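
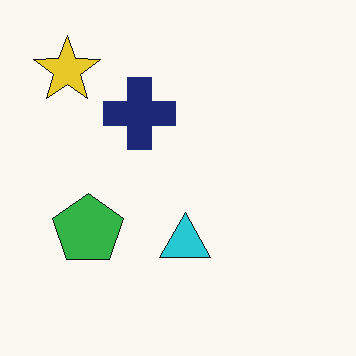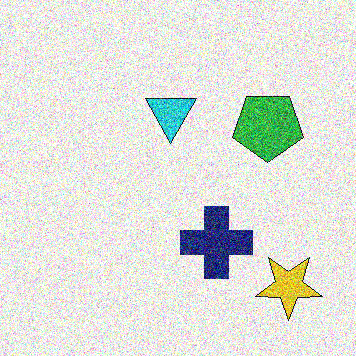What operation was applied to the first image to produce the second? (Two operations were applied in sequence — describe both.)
The second image is the first rotated 180°, then degraded with strong gaussian noise.

The yellow star sits in the top-left of the first image and the bottom-right of the second — consistent with a whole-image 180° rotation. Random speckle covers the whole image, including the flat background.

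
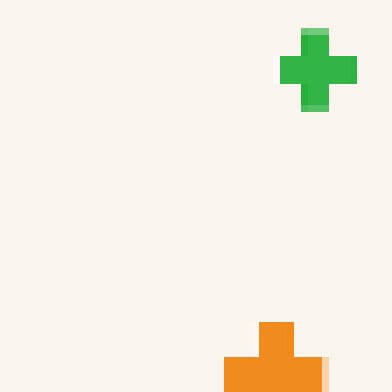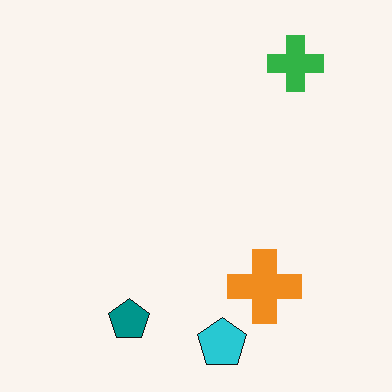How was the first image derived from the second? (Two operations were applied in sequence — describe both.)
The transformation is: cropped slightly and scaled back up, then moderately pixelated.

The visible shapes are larger and the field of view is narrower; shapes near the original edges may be partly or wholly outside the frame — a crop-and-rescale. Shapes are reduced to large square blocks; fine edges and outlines are lost — a downscale-then-upscale (mosaic) effect.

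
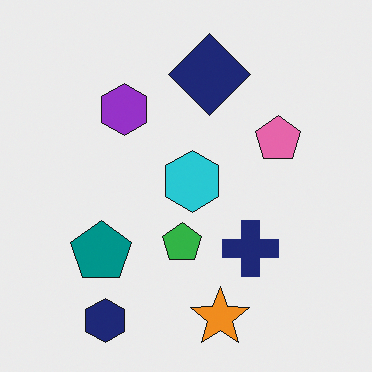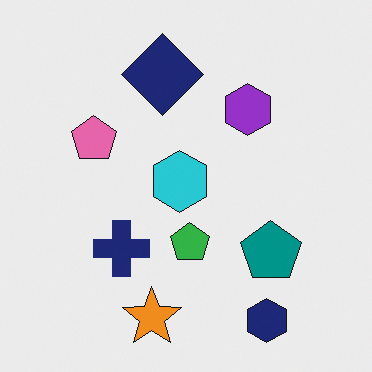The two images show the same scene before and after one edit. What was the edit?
It was flipped horizontally (left ↔ right).

The pink pentagon is in the right of the first image and the left of the second — shapes on opposite sides of the vertical midline have swapped in a mirror flip.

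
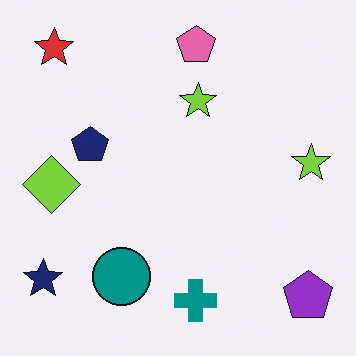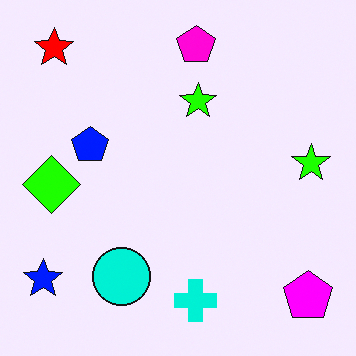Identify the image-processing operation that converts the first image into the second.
The transformation is: made much more vivid (saturation change).

All colors are more vivid — a global saturation change.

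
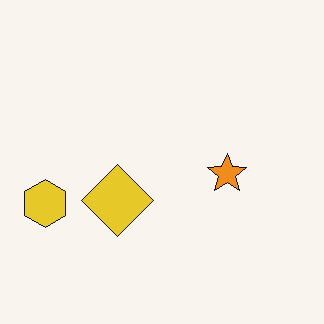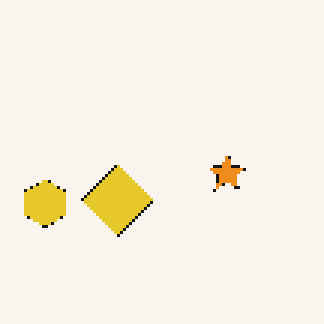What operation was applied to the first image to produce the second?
It was lightly pixelated (a mild mosaic effect).

Shapes are reduced to large square blocks; fine edges and outlines are lost — a downscale-then-upscale (mosaic) effect.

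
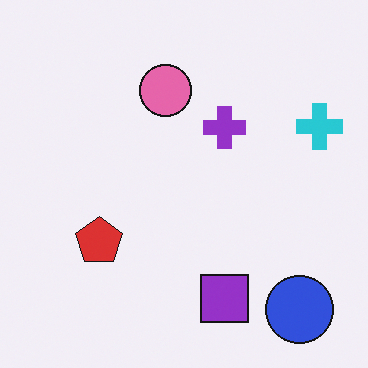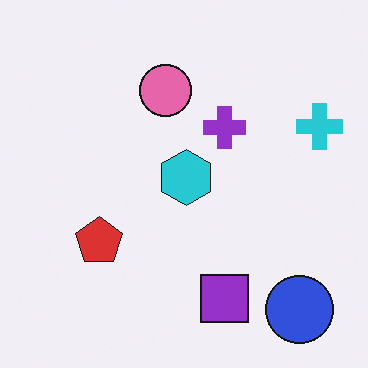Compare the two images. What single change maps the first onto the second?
This is the original image overlaid with an additional cyan hexagon.

A cyan hexagon appears in the second image that is absent from the first.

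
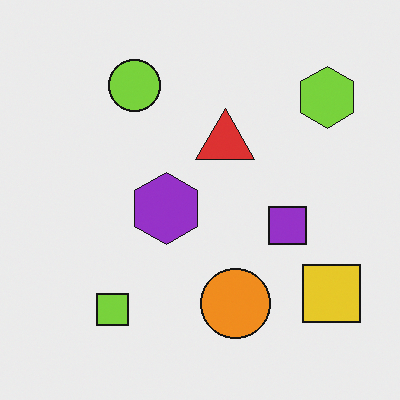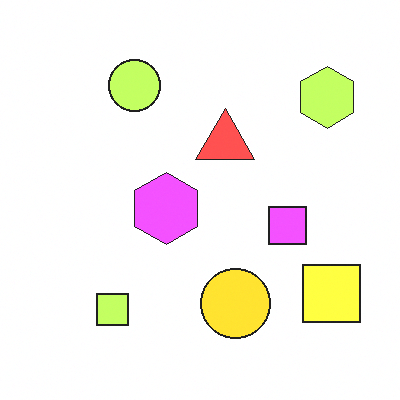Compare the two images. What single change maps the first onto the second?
It was noticeably brightened.

Every pixel — background and shapes alike — is uniformly brightened.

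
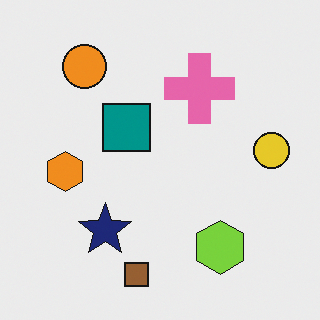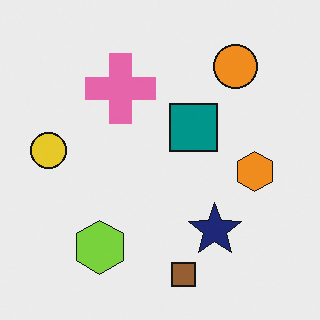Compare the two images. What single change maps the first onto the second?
The second image is the first flipped horizontally (left ↔ right).

The yellow circle is in the right of the first image and the left of the second — shapes on opposite sides of the vertical midline have swapped in a mirror flip.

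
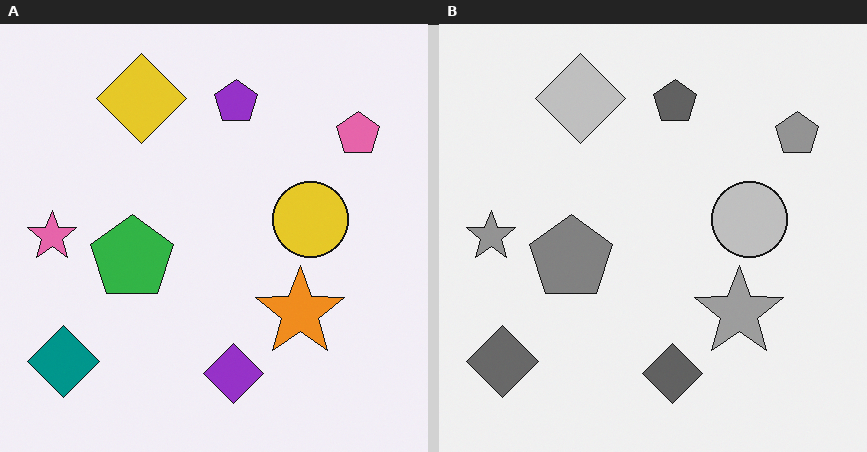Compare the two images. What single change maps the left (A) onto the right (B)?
The transformation is: converted to grayscale.

All color is removed — every shape is now a shade of grey.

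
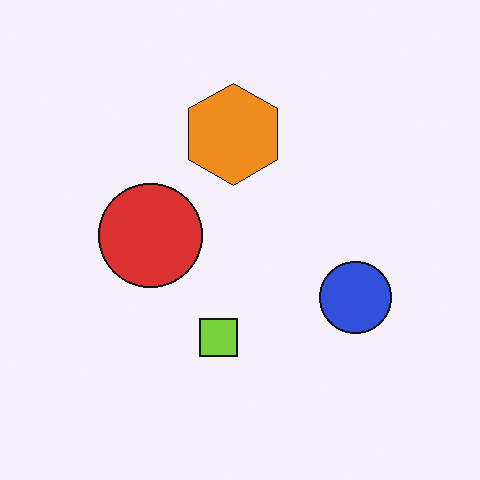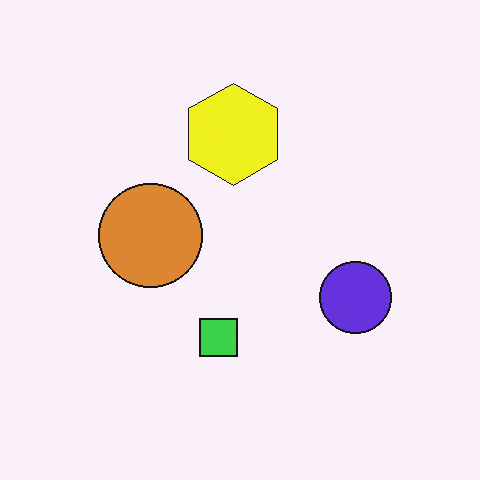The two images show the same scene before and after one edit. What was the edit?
This is the original image hue-shifted by a small amount.

Every shape's color has rotated by the same amount around the hue wheel — a uniform hue shift.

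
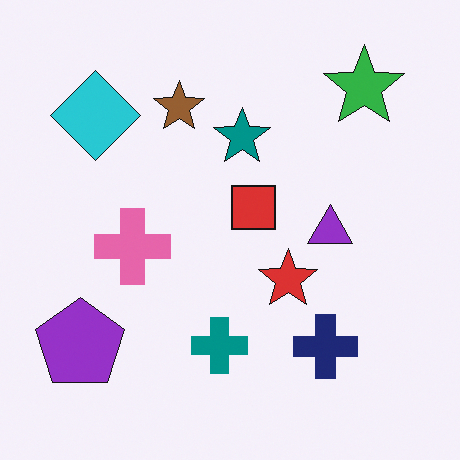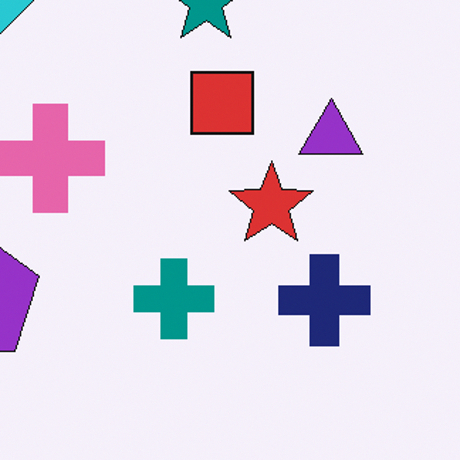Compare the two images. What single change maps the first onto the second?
This is the original image cropped to a modestly smaller region and rescaled.

The visible shapes are larger and the field of view is narrower; shapes near the original edges may be partly or wholly outside the frame — a crop-and-rescale.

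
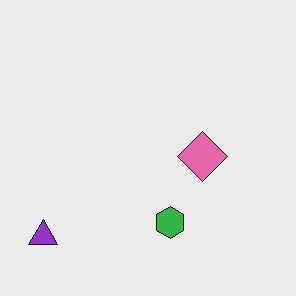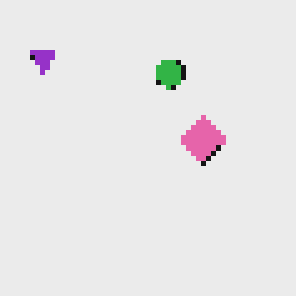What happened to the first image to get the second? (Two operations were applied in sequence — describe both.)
The transformation is: lightly pixelated (a mild mosaic effect), then flipped vertically (top ↔ bottom).

Shapes are reduced to large square blocks; fine edges and outlines are lost — a downscale-then-upscale (mosaic) effect. The purple triangle is in the bottom-left of the first image and the top-left of the second — shapes on opposite sides of the horizontal midline have swapped in a mirror flip.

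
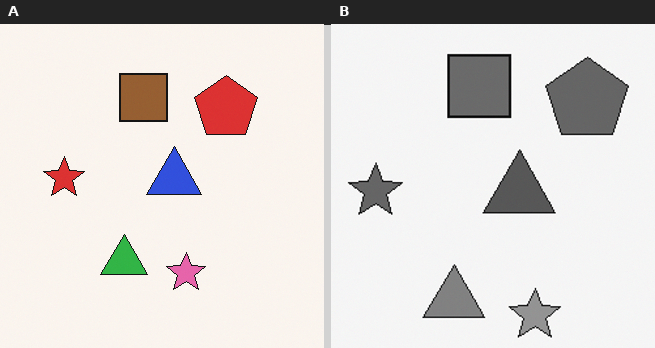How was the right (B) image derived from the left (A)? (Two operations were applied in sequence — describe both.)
The image was converted to grayscale, then cropped slightly and scaled back up.

All color is removed — every shape is now a shade of grey. The visible shapes are larger and the field of view is narrower; shapes near the original edges may be partly or wholly outside the frame — a crop-and-rescale.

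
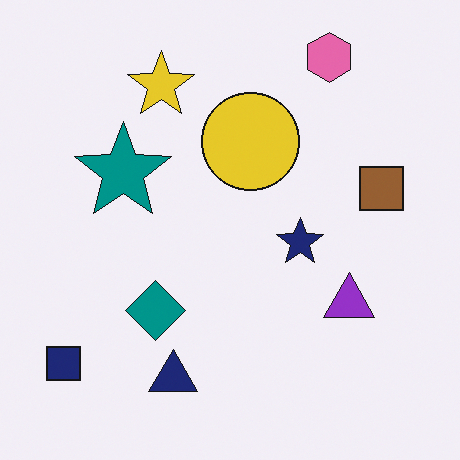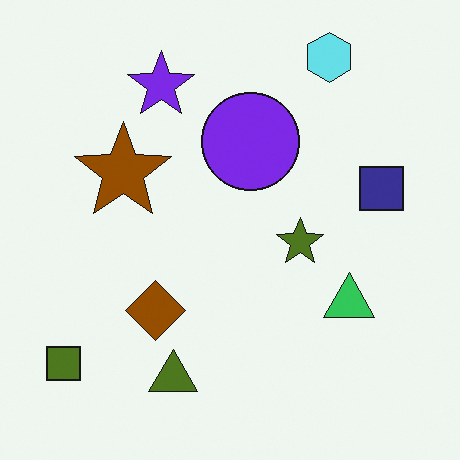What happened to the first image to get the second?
The second image is the first hue-shifted by a large amount.

Every shape's color has rotated by the same amount around the hue wheel — a uniform hue shift.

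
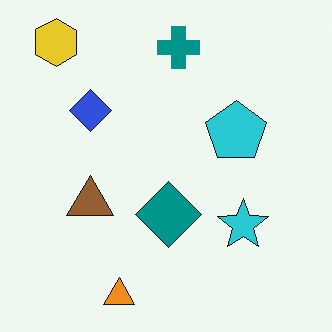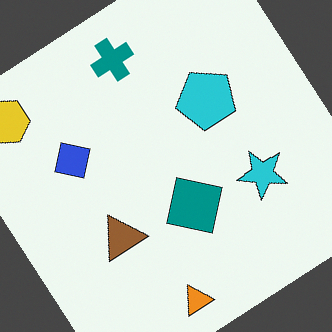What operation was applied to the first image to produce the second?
This is the original image rotated counter-clockwise by a large amount — several tens of degrees.

Every shape is tilted by the same angle and the image corners show triangular fill wedges — a whole-image rotation by a non-right angle.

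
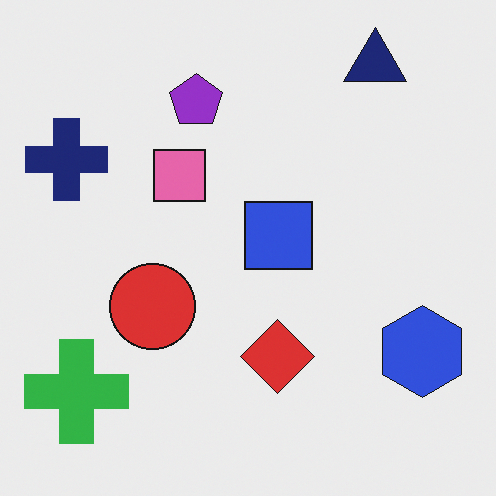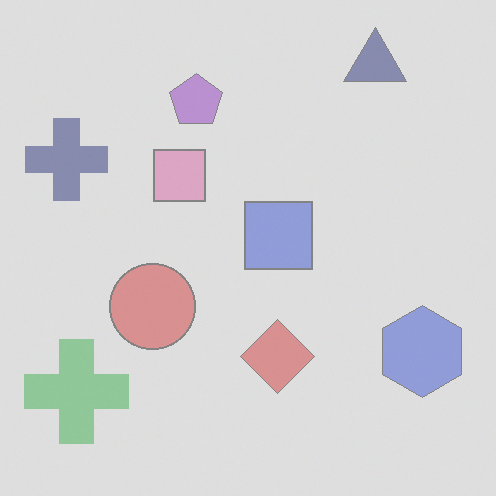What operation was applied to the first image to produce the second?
The transformation is: given much lower contrast.

Tones are pushed toward mid-grey across the whole image — a global contrast change.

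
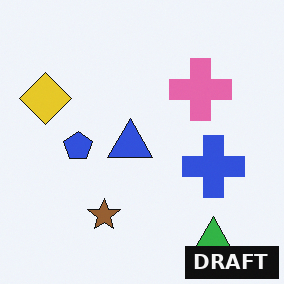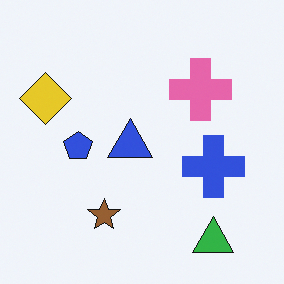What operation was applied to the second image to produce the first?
The transformation is: watermarked with the text "DRAFT" in the lower-right corner.

A dark label reading "DRAFT" appears in the lower-right corner.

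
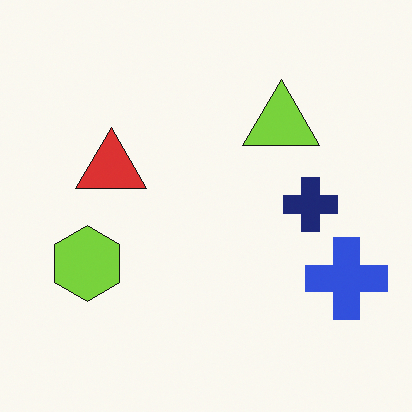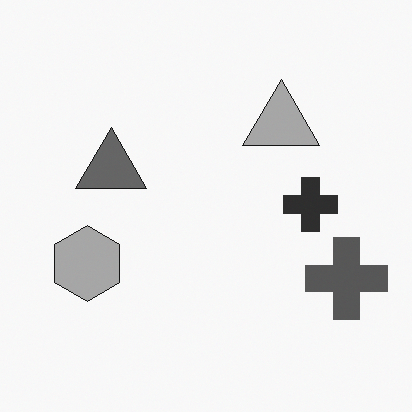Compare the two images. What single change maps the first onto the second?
This is the original image converted to grayscale.

All color is removed — every shape is now a shade of grey.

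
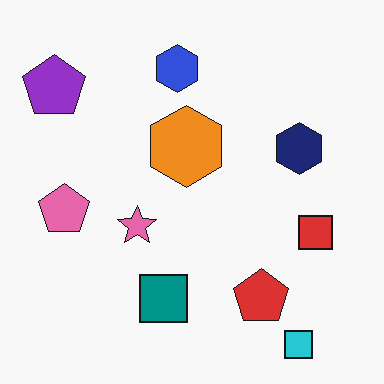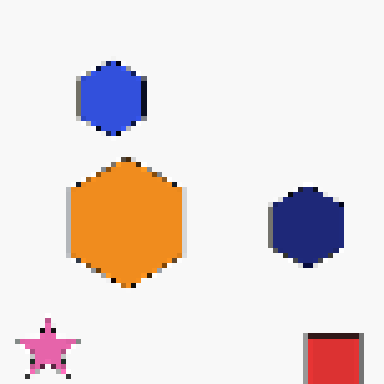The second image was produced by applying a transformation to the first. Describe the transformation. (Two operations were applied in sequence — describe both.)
The second image is the first cropped slightly and scaled back up, then lightly pixelated (a mild mosaic effect).

The visible shapes are larger and the field of view is narrower; shapes near the original edges may be partly or wholly outside the frame — a crop-and-rescale. Shapes are reduced to large square blocks; fine edges and outlines are lost — a downscale-then-upscale (mosaic) effect.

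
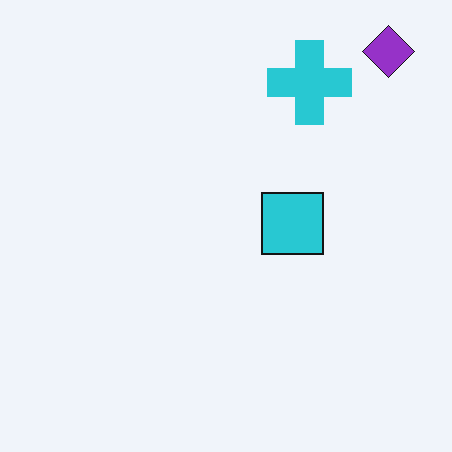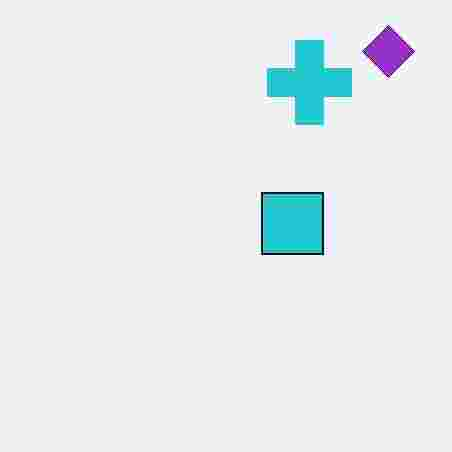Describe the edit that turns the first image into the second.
The image was heavily JPEG-compressed with obvious blocking artifacts.

Blocky 8×8 compression artifacts appear around shape edges and the flat background shows ringing — characteristic JPEG degradation.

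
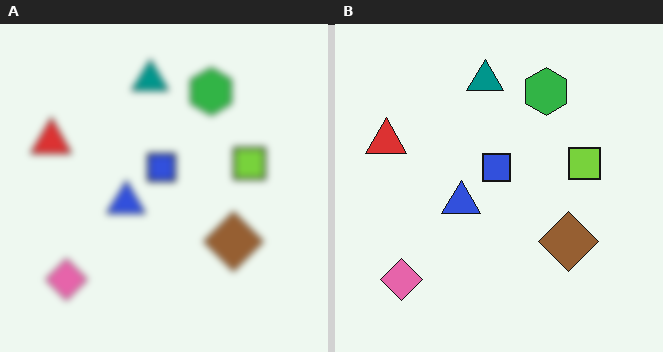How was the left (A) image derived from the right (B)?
It was noticeably gaussian-blurred.

Shape edges and outlines are uniformly softened across the whole image.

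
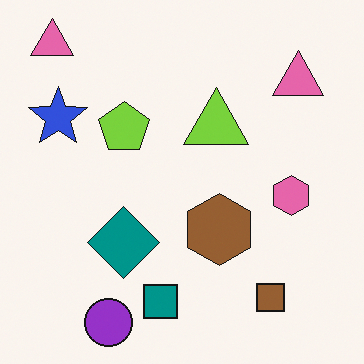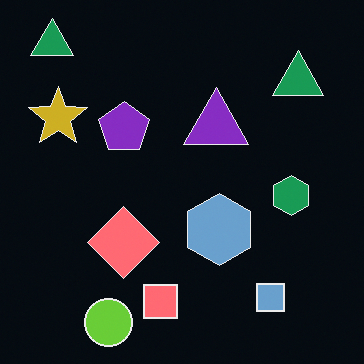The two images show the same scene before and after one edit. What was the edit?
It was color-inverted (negative).

The light background has become dark and every shape's color is its complement — a photographic negative.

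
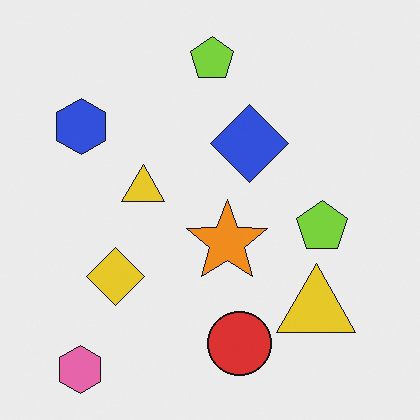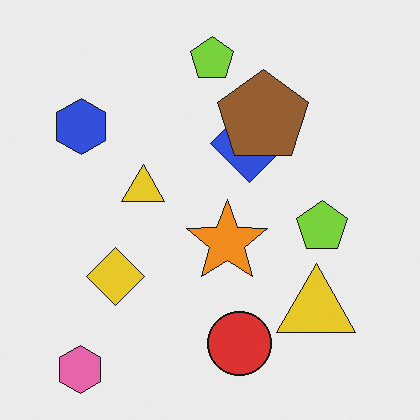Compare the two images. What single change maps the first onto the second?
The second image is the first overlaid with an additional brown pentagon.

A brown pentagon appears in the second image that is absent from the first.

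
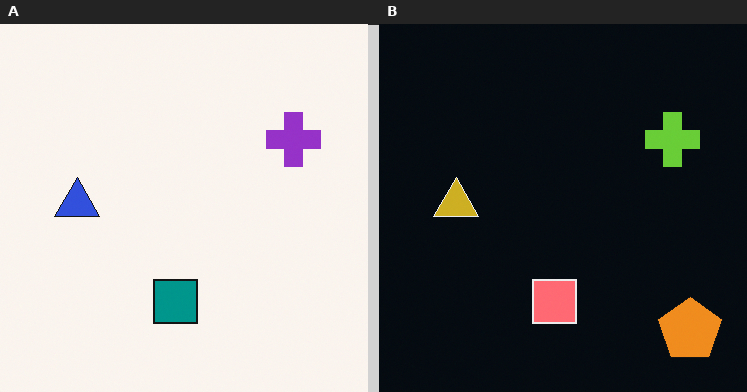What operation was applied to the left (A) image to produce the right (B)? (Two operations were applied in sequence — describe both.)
The transformation is: color-inverted (negative), then overlaid with an additional orange pentagon.

The light background has become dark and every shape's color is its complement — a photographic negative. An orange pentagon appears in the right (B) image that is absent from the left (A).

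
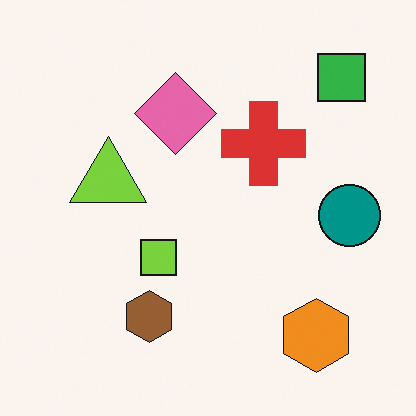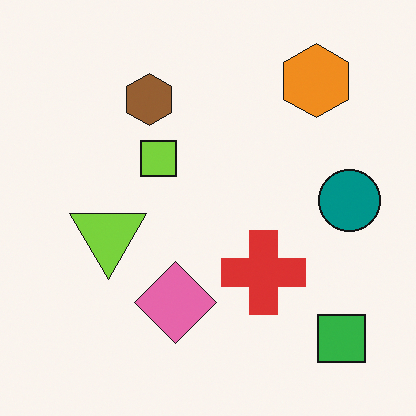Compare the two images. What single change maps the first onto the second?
The second image is the first flipped vertically (top ↔ bottom).

The green square is in the top-right of the first image and the bottom-right of the second — shapes on opposite sides of the horizontal midline have swapped in a mirror flip.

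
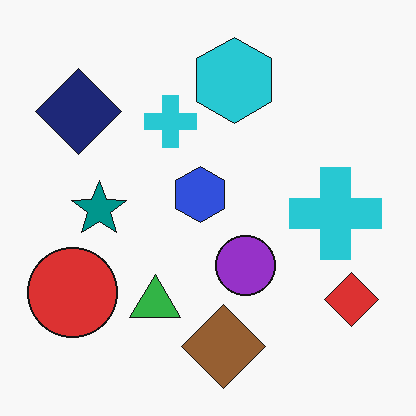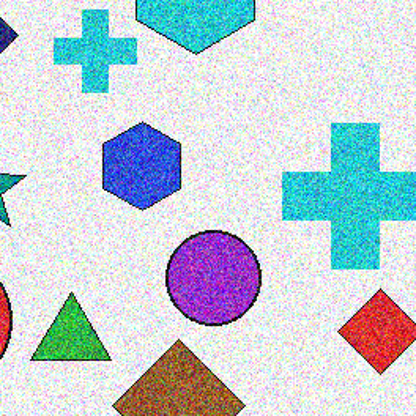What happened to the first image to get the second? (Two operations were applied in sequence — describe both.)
Degraded with strong gaussian noise, then cropped to a modestly smaller region and rescaled.

Random speckle covers the whole image, including the flat background. The visible shapes are larger and the field of view is narrower; shapes near the original edges may be partly or wholly outside the frame — a crop-and-rescale.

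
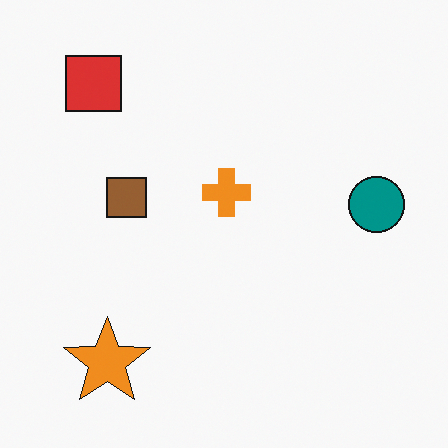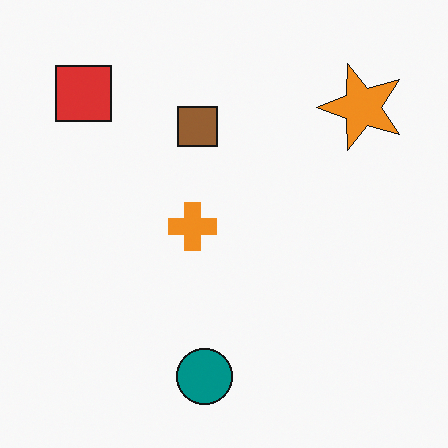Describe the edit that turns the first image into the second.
The second image is the first transposed (reflected across the top-left ↔ bottom-right diagonal).

Shapes have swapped their row and column positions — what was in the top-right is now in the bottom-left — a diagonal reflection.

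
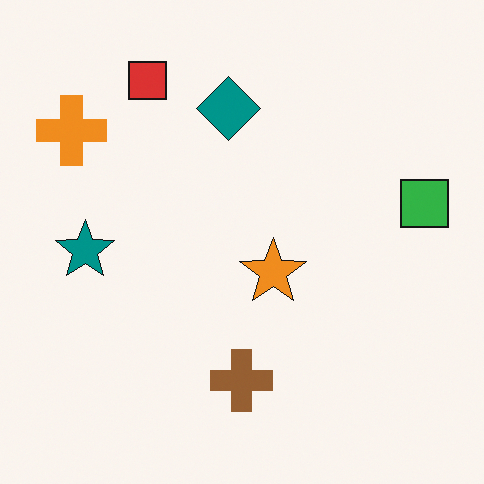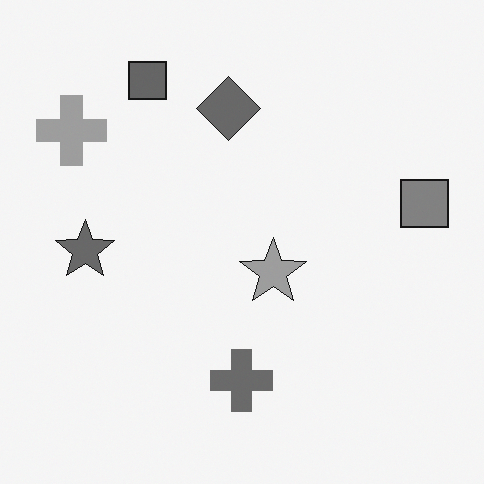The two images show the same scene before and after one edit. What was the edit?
The transformation is: converted to grayscale.

All color is removed — every shape is now a shade of grey.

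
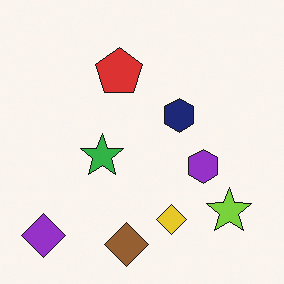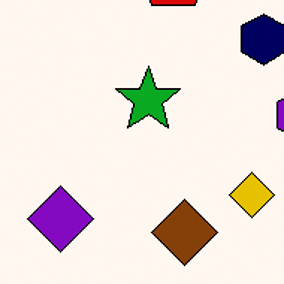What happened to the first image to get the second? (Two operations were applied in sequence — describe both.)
This is the original image cropped to a modestly smaller region and rescaled, then given slightly increased contrast.

The visible shapes are larger and the field of view is narrower; shapes near the original edges may be partly or wholly outside the frame — a crop-and-rescale. Tones are pushed away from mid-grey across the whole image — a global contrast change.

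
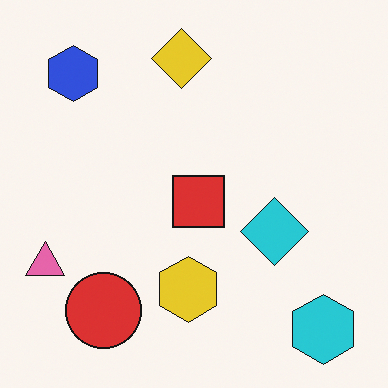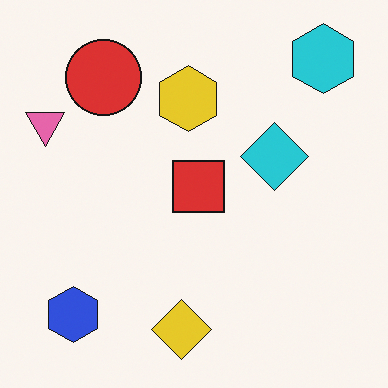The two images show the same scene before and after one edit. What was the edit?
The transformation is: flipped vertically (top ↔ bottom).

The yellow diamond is in the top of the first image and the bottom of the second — shapes on opposite sides of the horizontal midline have swapped in a mirror flip.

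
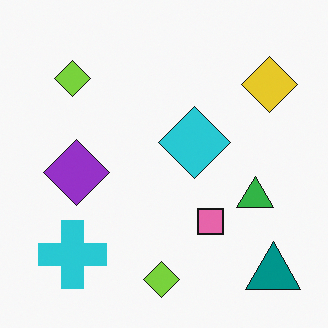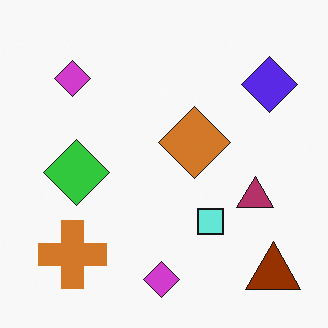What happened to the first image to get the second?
Hue-shifted through roughly half the color wheel.

Every shape's color has rotated by the same amount around the hue wheel — a uniform hue shift.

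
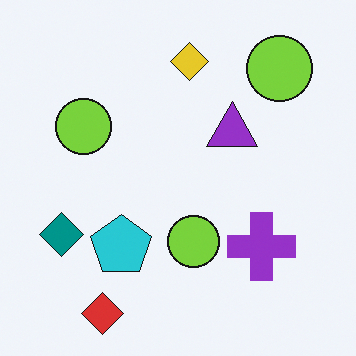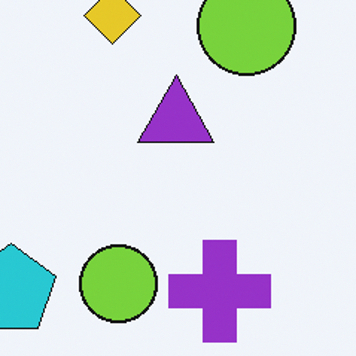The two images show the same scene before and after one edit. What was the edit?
The second image is the first cropped slightly and scaled back up.

The visible shapes are larger and the field of view is narrower; shapes near the original edges may be partly or wholly outside the frame — a crop-and-rescale.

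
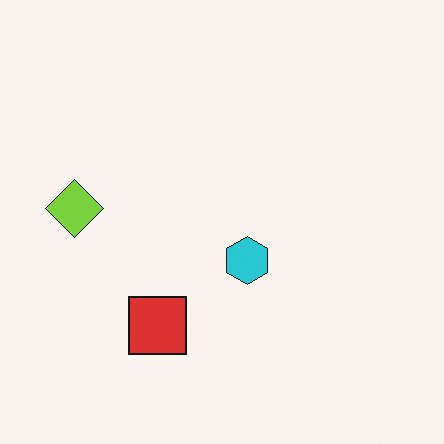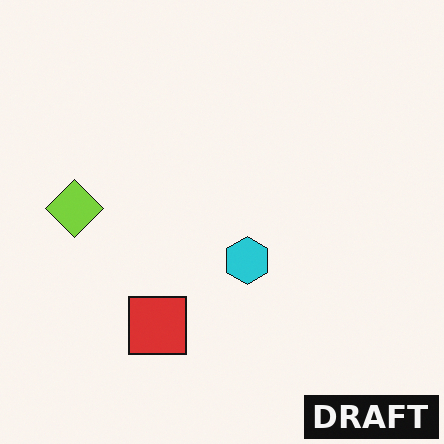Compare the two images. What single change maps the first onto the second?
Watermarked with the text "DRAFT" in the lower-right corner.

A dark label reading "DRAFT" appears in the lower-right corner.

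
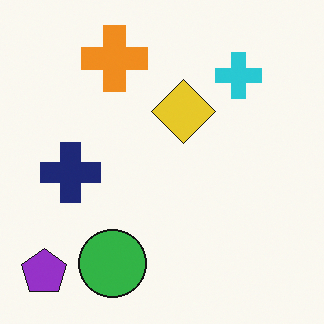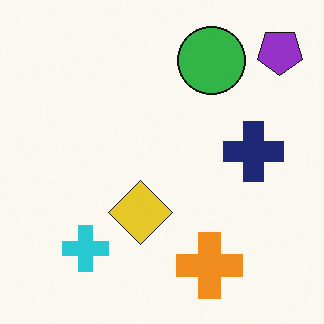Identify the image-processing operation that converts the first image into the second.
The transformation is: rotated 180°.

The purple pentagon sits in the bottom-left of the first image and the top-right of the second — consistent with a whole-image 180° rotation.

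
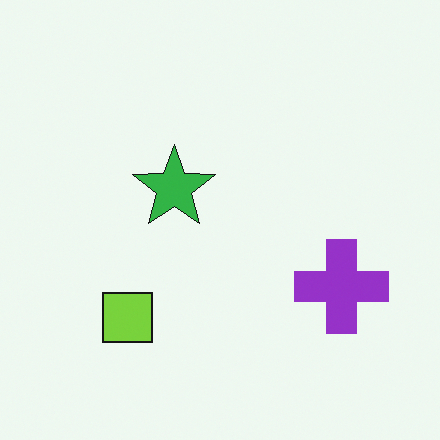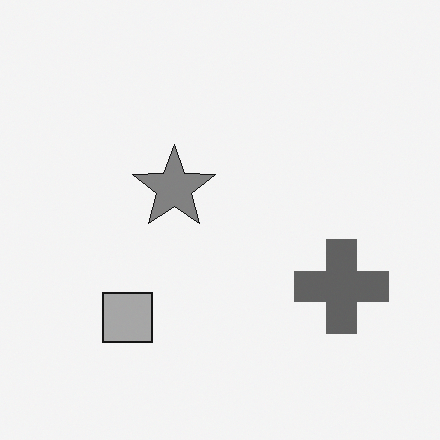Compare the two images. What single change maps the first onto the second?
The second image is the first converted to grayscale.

All color is removed — every shape is now a shade of grey.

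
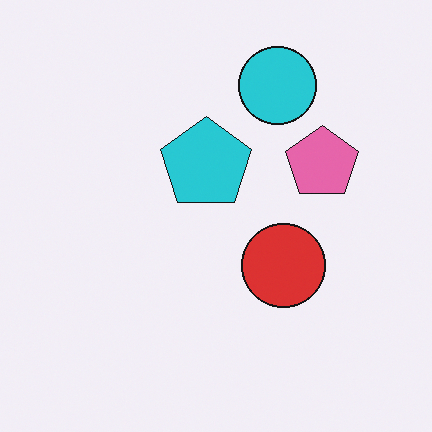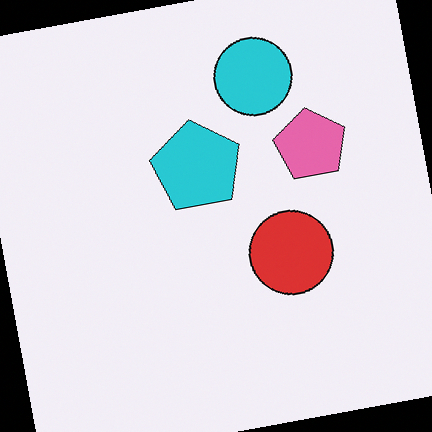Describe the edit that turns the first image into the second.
It was rotated counter-clockwise by a slight angle.

Every shape is tilted by the same angle and the image corners show triangular fill wedges — a whole-image rotation by a non-right angle.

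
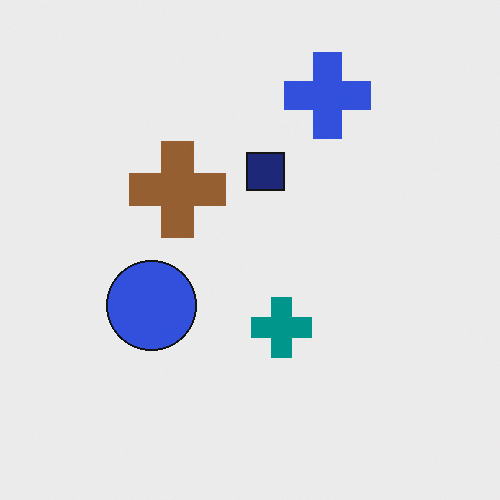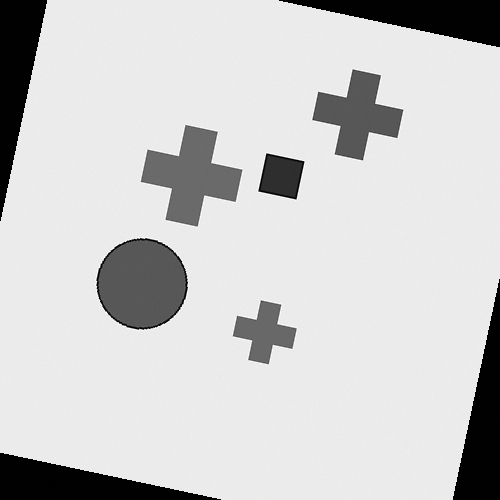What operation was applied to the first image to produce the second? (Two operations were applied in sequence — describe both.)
The transformation is: converted to grayscale, then rotated clockwise by a few degrees.

All color is removed — every shape is now a shade of grey. Every shape is tilted by the same angle and the image corners show triangular fill wedges — a whole-image rotation by a non-right angle.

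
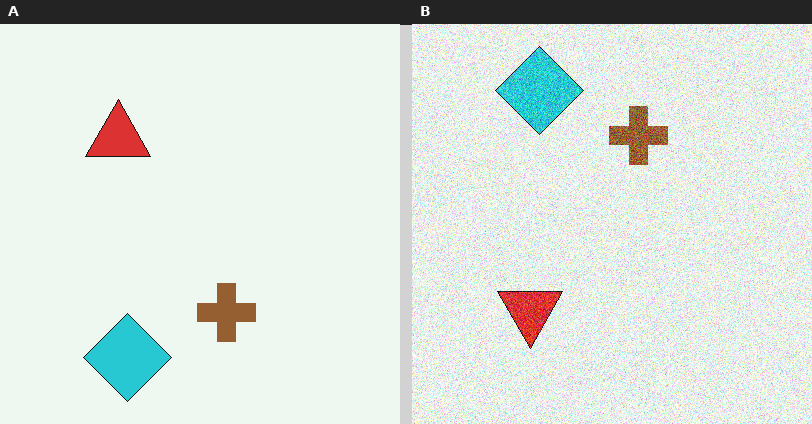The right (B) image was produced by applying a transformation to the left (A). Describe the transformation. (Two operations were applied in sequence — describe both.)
This is the original image degraded with a thick layer of grain, then flipped vertically (top ↔ bottom).

Random speckle covers the whole image, including the flat background. The cyan diamond is in the bottom-left of the left (A) image and the top-left of the right (B) — shapes on opposite sides of the horizontal midline have swapped in a mirror flip.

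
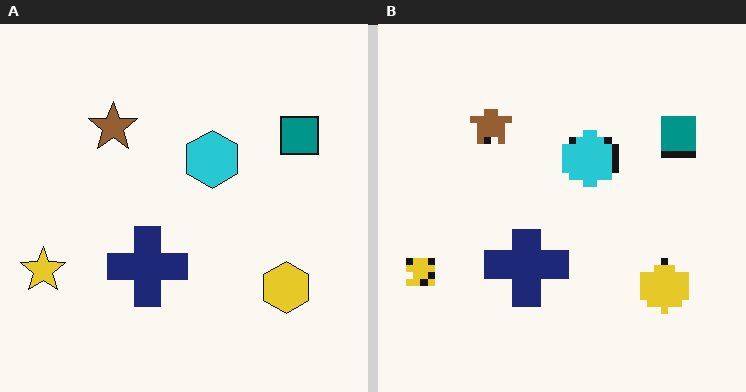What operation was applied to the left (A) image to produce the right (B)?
It was pixelated into visible square blocks.

Shapes are reduced to large square blocks; fine edges and outlines are lost — a downscale-then-upscale (mosaic) effect.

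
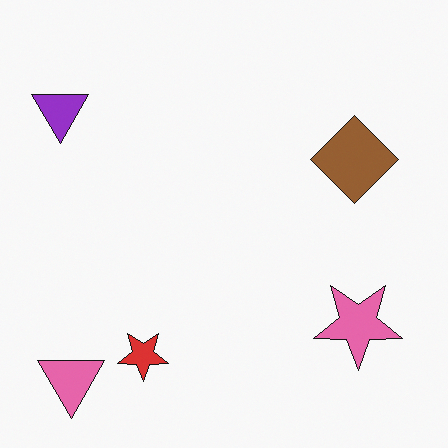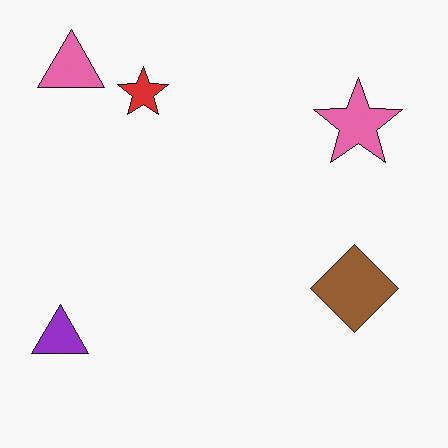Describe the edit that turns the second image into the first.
The first image is the second flipped vertically (top ↔ bottom).

The pink triangle is in the top-left of the second image and the bottom-left of the first — shapes on opposite sides of the horizontal midline have swapped in a mirror flip.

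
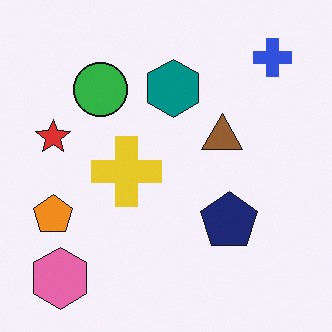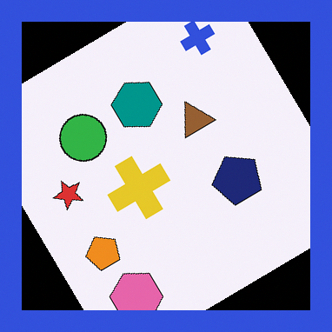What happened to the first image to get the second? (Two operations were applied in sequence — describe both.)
The image was rotated counter-clockwise by a large amount — several tens of degrees, then framed with a blue border.

Every shape is tilted by the same angle and the image corners show triangular fill wedges — a whole-image rotation by a non-right angle. A solid blue frame runs around the edge of the second image, with the content slightly shrunk inside it.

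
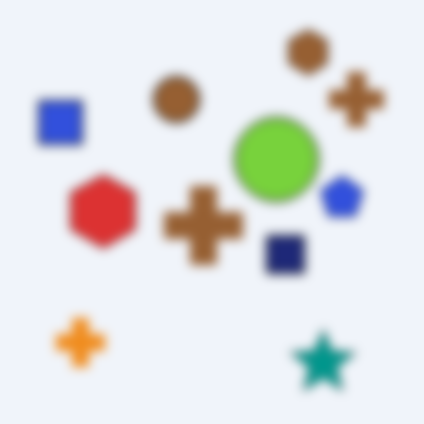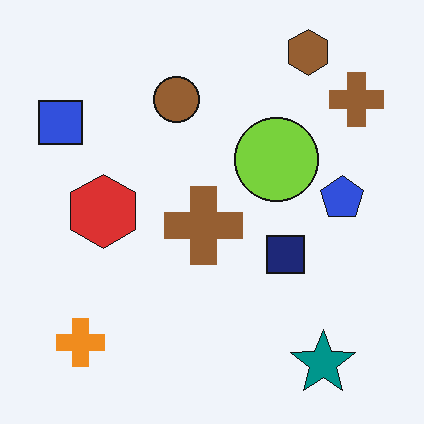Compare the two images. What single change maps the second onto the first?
Strongly gaussian-blurred.

Shape edges and outlines are uniformly softened across the whole image.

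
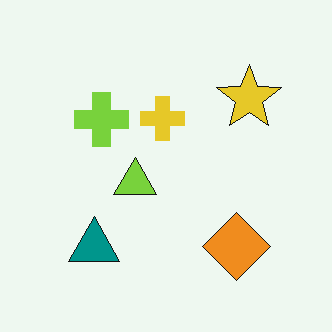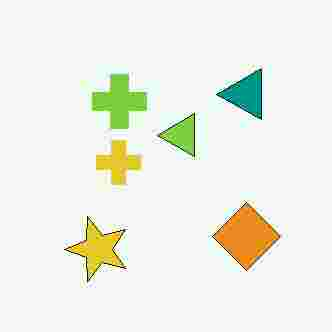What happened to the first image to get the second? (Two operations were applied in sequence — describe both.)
The transformation is: transposed (reflected across the top-left ↔ bottom-right diagonal), then degraded with heavy JPEG compression.

Shapes have swapped their row and column positions — what was in the top-right is now in the bottom-left — a diagonal reflection. Blocky 8×8 compression artifacts appear around shape edges and the flat background shows ringing — characteristic JPEG degradation.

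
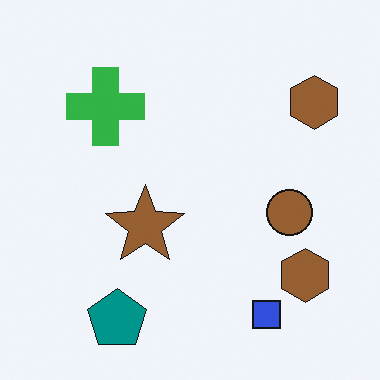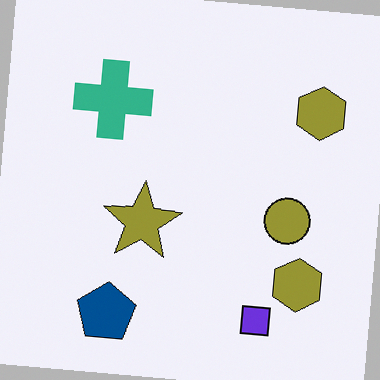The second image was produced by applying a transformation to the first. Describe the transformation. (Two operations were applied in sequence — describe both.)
Hue-shifted slightly, then rotated clockwise by a small amount.

Every shape's color has rotated by the same amount around the hue wheel — a uniform hue shift. Every shape is tilted by the same angle and the image corners show triangular fill wedges — a whole-image rotation by a non-right angle.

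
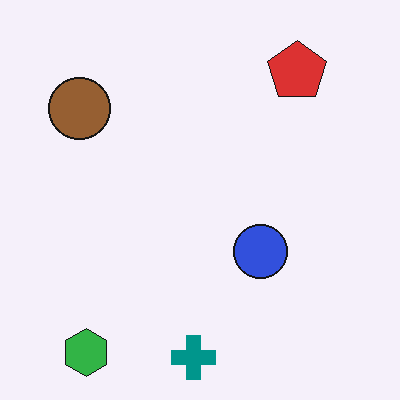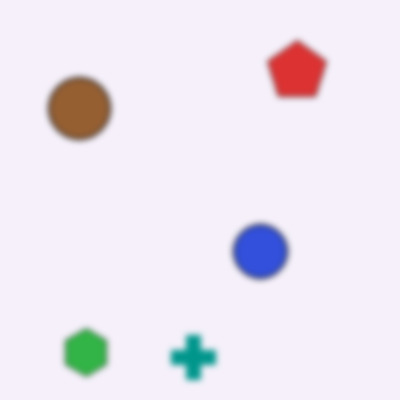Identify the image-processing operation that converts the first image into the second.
It was noticeably gaussian-blurred.

Shape edges and outlines are uniformly softened across the whole image.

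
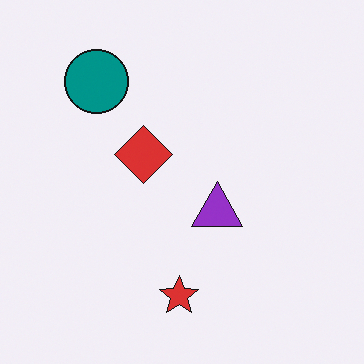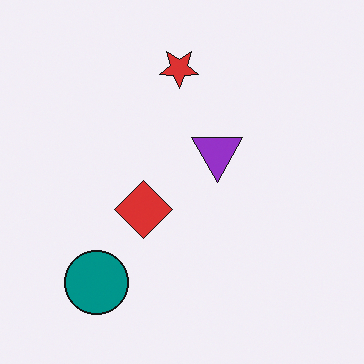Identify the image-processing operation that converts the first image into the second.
This is the original image flipped vertically (top ↔ bottom).

The red star is in the bottom of the first image and the top of the second — shapes on opposite sides of the horizontal midline have swapped in a mirror flip.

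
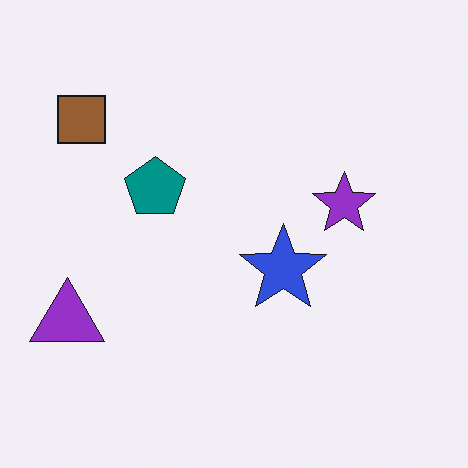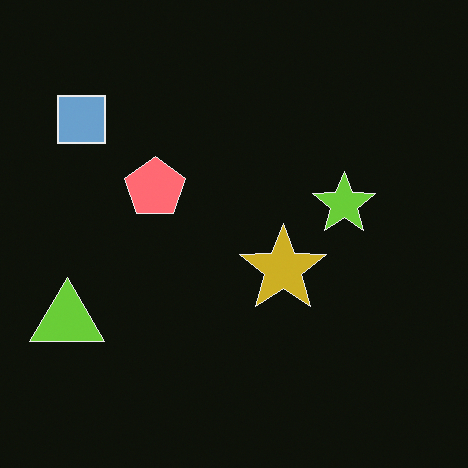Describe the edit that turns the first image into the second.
This is the original image color-inverted (negative).

The light background has become dark and every shape's color is its complement — a photographic negative.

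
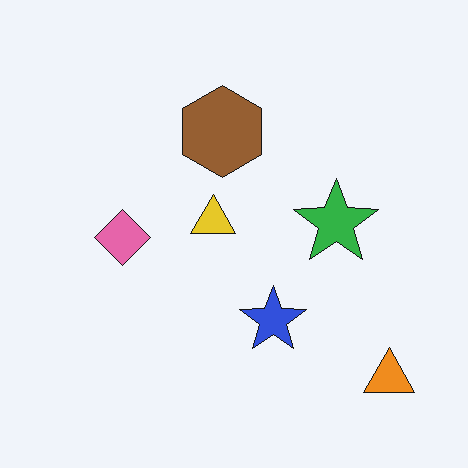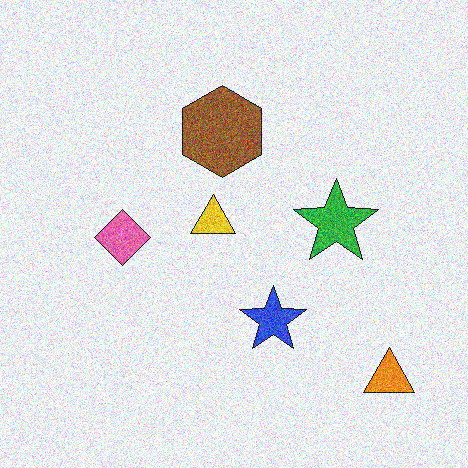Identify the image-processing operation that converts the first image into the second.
The image was degraded with heavy additive noise.

Random speckle covers the whole image, including the flat background.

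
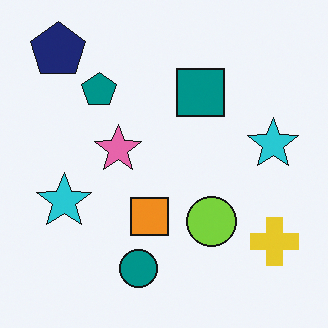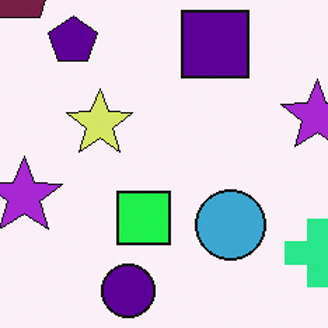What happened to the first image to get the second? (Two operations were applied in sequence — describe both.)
Cropped slightly and scaled back up, then hue-shifted by a moderate amount.

The visible shapes are larger and the field of view is narrower; shapes near the original edges may be partly or wholly outside the frame — a crop-and-rescale. Every shape's color has rotated by the same amount around the hue wheel — a uniform hue shift.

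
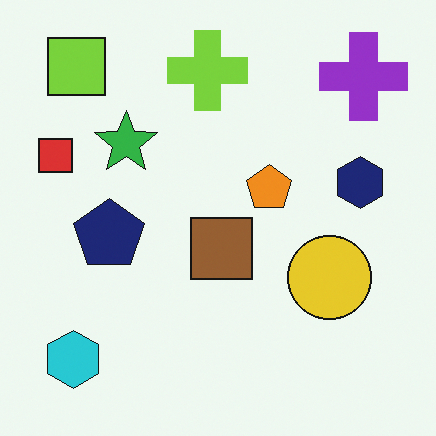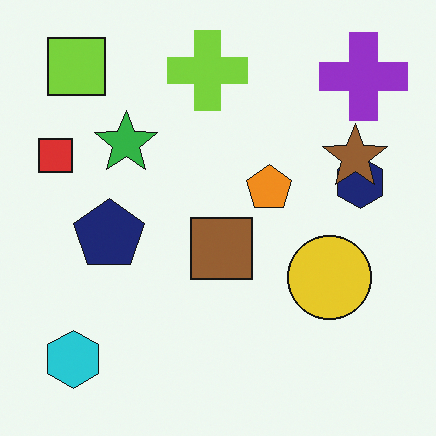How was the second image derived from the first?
This is the original image overlaid with an additional brown star.

A brown star appears in the second image that is absent from the first.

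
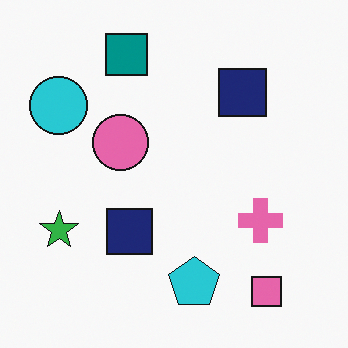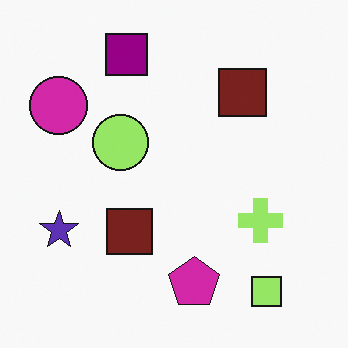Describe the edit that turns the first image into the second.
It was hue-shifted through roughly a third of the color wheel.

Every shape's color has rotated by the same amount around the hue wheel — a uniform hue shift.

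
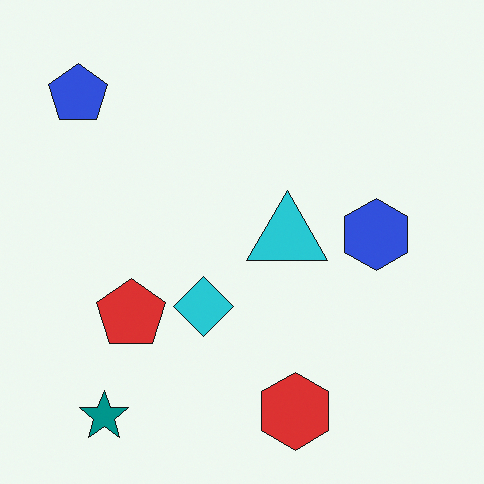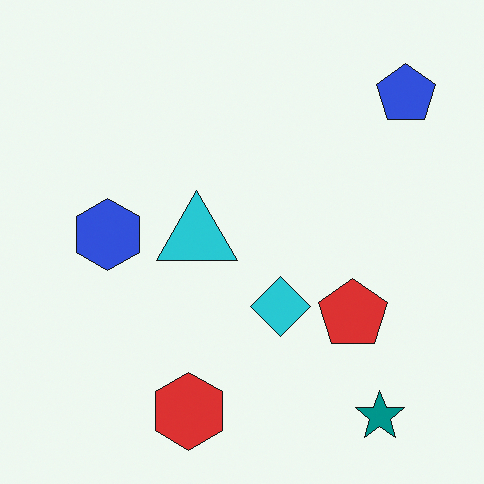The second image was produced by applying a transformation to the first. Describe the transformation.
This is the original image flipped horizontally (left ↔ right).

The blue pentagon is in the top-left of the first image and the top-right of the second — shapes on opposite sides of the vertical midline have swapped in a mirror flip.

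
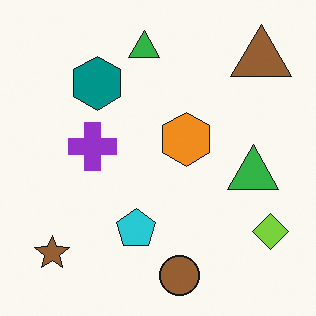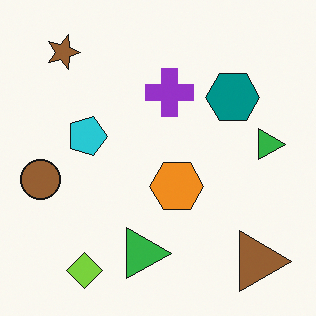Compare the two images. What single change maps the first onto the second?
The image was rotated 90° clockwise.

The brown triangle sits in the top-right of the first image and the bottom-right of the second — consistent with a whole-image 90° clockwise rotation.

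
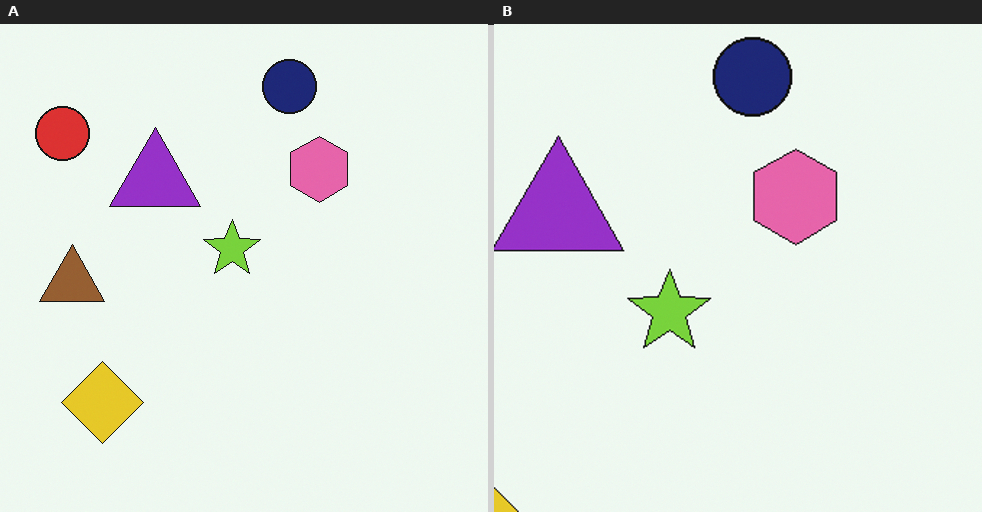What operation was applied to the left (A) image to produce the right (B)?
This is the original image cropped to a modestly smaller region and rescaled.

The visible shapes are larger and the field of view is narrower; shapes near the original edges may be partly or wholly outside the frame — a crop-and-rescale.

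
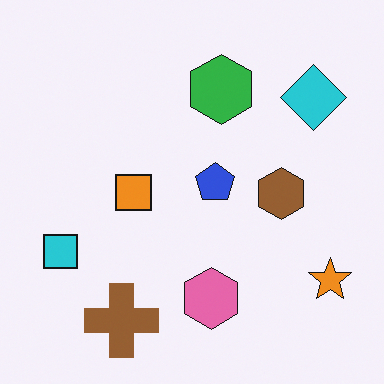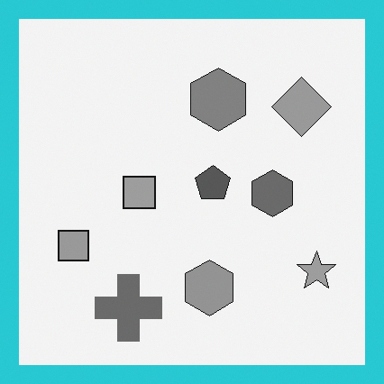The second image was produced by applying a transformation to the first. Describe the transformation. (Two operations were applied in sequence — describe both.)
Converted to grayscale, then framed with a cyan border.

All color is removed — every shape is now a shade of grey. A solid cyan frame runs around the edge of the second image, with the content slightly shrunk inside it.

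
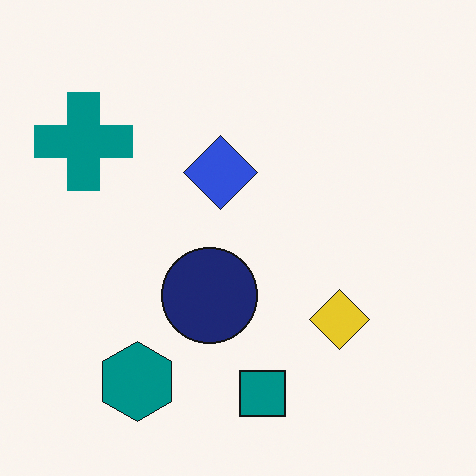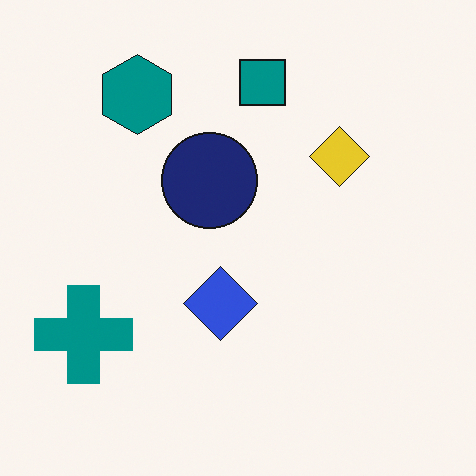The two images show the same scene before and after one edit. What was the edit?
It was flipped vertically (top ↔ bottom).

The teal square is in the bottom of the first image and the top of the second — shapes on opposite sides of the horizontal midline have swapped in a mirror flip.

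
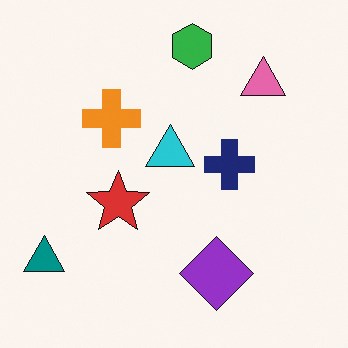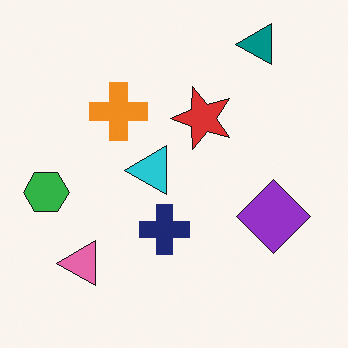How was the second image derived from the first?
It was transposed (reflected across the top-left ↔ bottom-right diagonal).

Shapes have swapped their row and column positions — what was in the top-right is now in the bottom-left — a diagonal reflection.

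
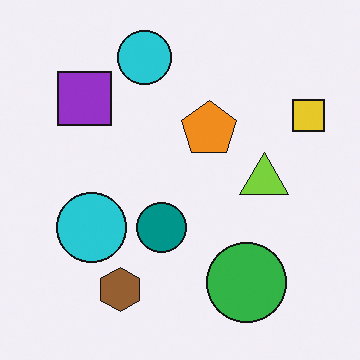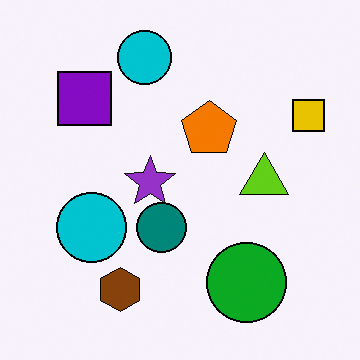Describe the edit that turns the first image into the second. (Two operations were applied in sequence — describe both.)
The second image is the first given slightly increased contrast, then overlaid with an additional purple star.

Tones are pushed away from mid-grey across the whole image — a global contrast change. A purple star appears in the second image that is absent from the first.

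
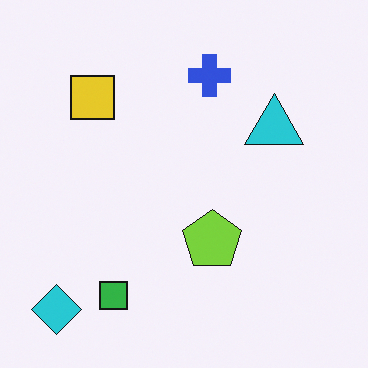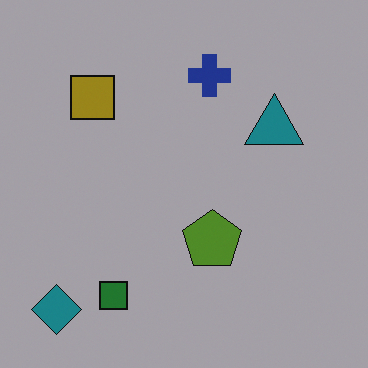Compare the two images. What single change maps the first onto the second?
The second image is the first noticeably darkened.

Every pixel — background and shapes alike — is uniformly darkened.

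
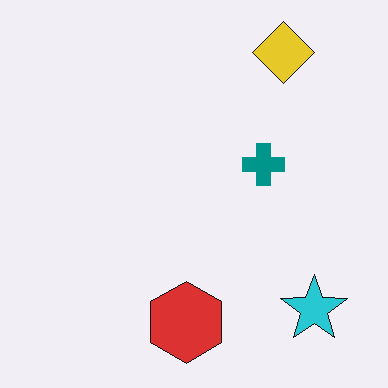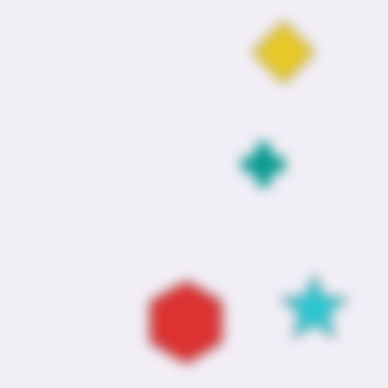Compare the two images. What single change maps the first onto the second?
It was strongly gaussian-blurred.

Shape edges and outlines are uniformly softened across the whole image.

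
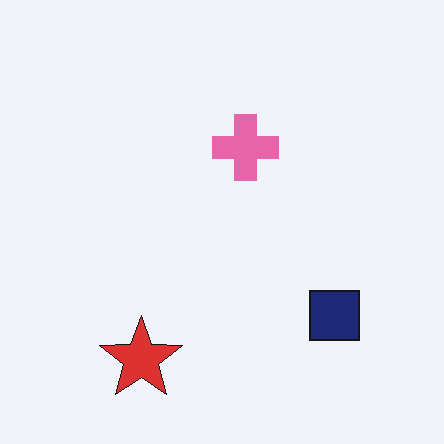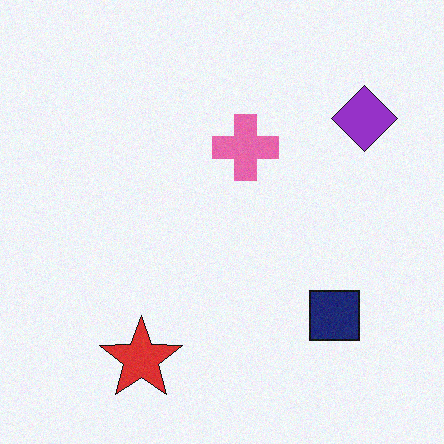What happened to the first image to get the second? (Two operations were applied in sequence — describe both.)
The transformation is: degraded with light additive noise, then overlaid with an additional purple diamond.

Random speckle covers the whole image, including the flat background. A purple diamond appears in the second image that is absent from the first.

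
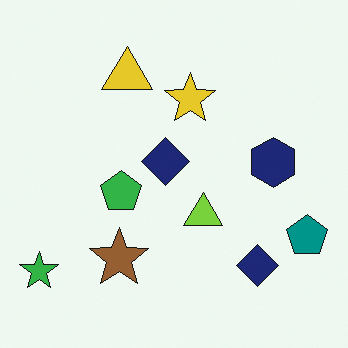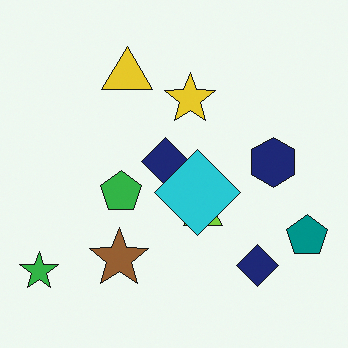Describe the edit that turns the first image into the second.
The image was overlaid with an additional cyan diamond.

A cyan diamond appears in the second image that is absent from the first.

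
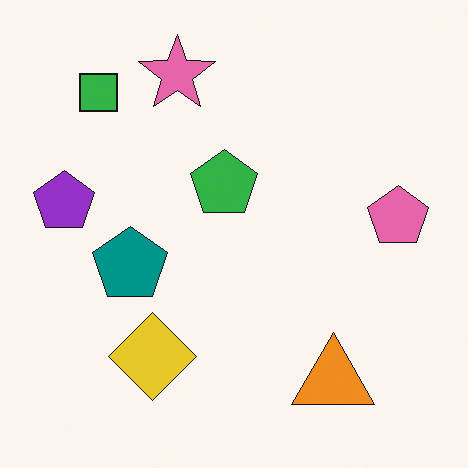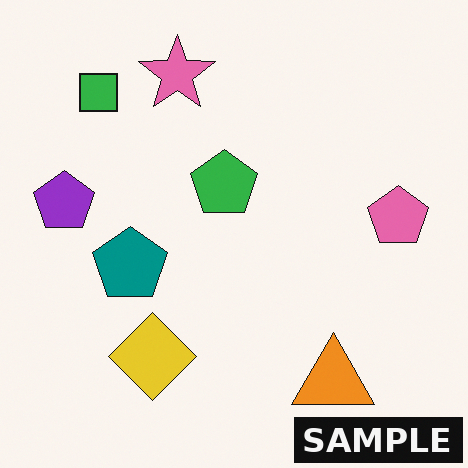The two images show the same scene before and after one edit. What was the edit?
Watermarked with the text "SAMPLE" in the lower-right corner.

A dark label reading "SAMPLE" appears in the lower-right corner.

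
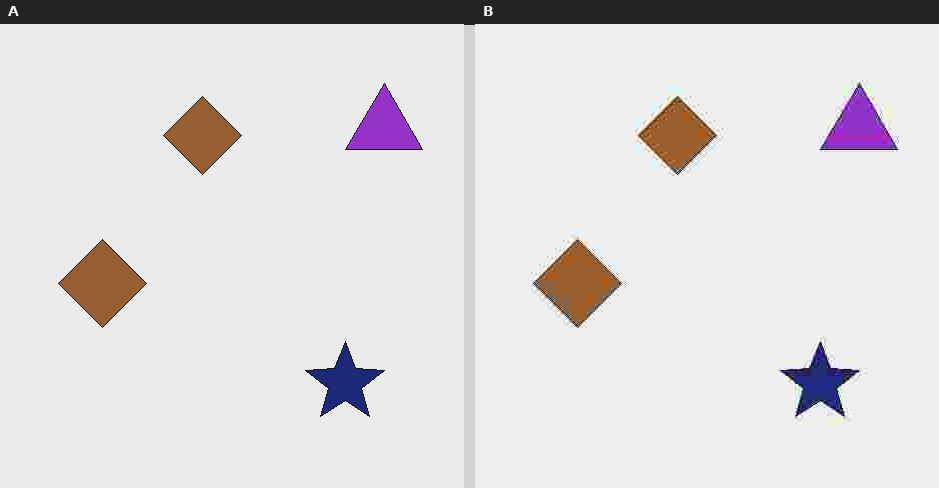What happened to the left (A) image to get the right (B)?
The image was degraded with heavy JPEG compression.

Blocky 8×8 compression artifacts appear around shape edges and the flat background shows ringing — characteristic JPEG degradation.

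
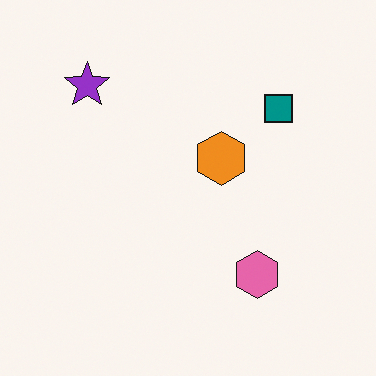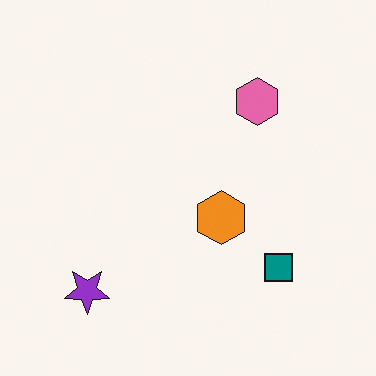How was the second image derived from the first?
It was flipped vertically (top ↔ bottom).

The purple star is in the top-left of the first image and the bottom-left of the second — shapes on opposite sides of the horizontal midline have swapped in a mirror flip.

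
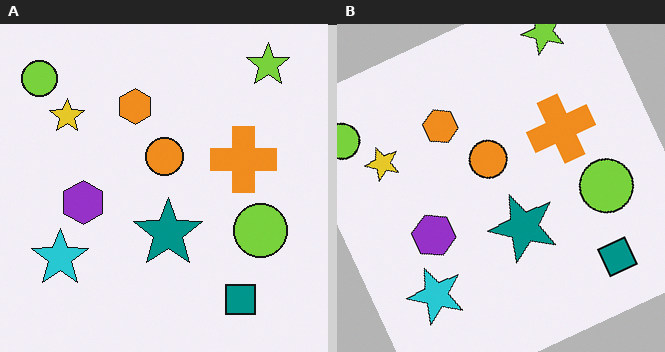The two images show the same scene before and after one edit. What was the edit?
Rotated counter-clockwise by a moderate amount.

Every shape is tilted by the same angle and the image corners show triangular fill wedges — a whole-image rotation by a non-right angle.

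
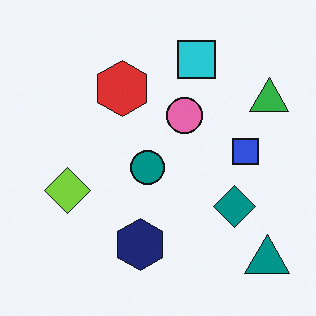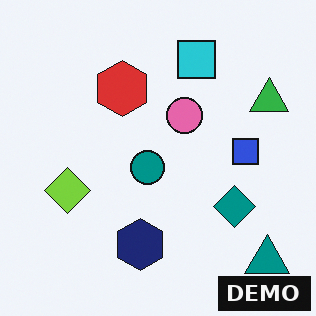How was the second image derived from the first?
The transformation is: watermarked with the text "DEMO" in the lower-right corner.

A dark label reading "DEMO" appears in the lower-right corner.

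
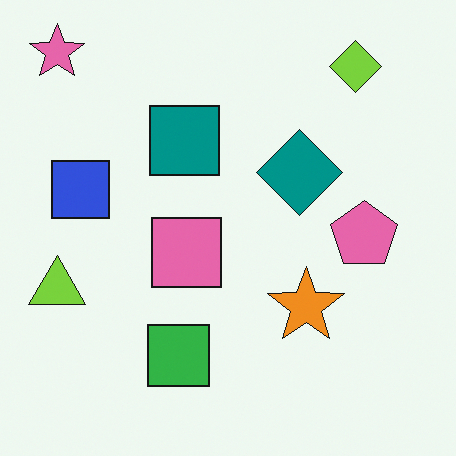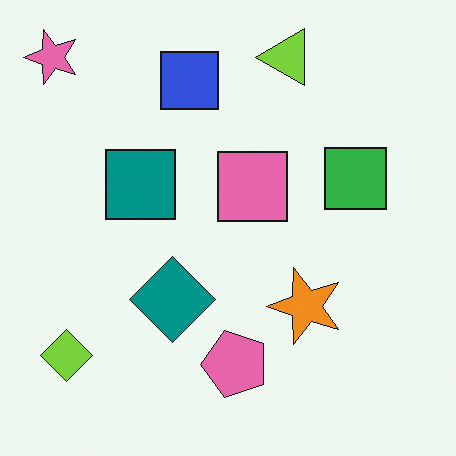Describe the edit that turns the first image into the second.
It was transposed (reflected across the top-left ↔ bottom-right diagonal).

Shapes have swapped their row and column positions — what was in the top-right is now in the bottom-left — a diagonal reflection.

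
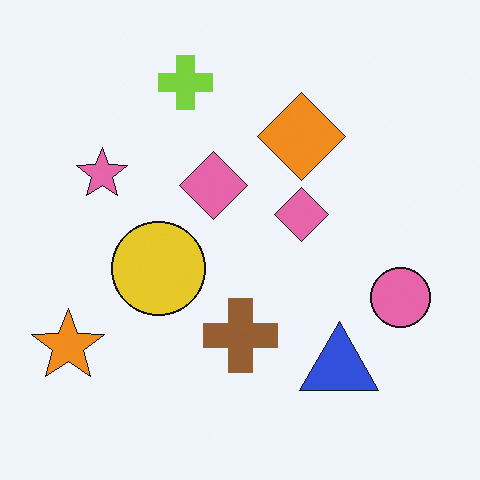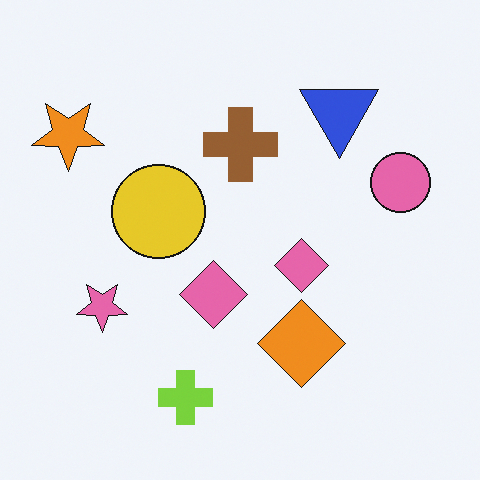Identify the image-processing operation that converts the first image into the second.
The transformation is: flipped vertically (top ↔ bottom).

The lime cross is in the top of the first image and the bottom of the second — shapes on opposite sides of the horizontal midline have swapped in a mirror flip.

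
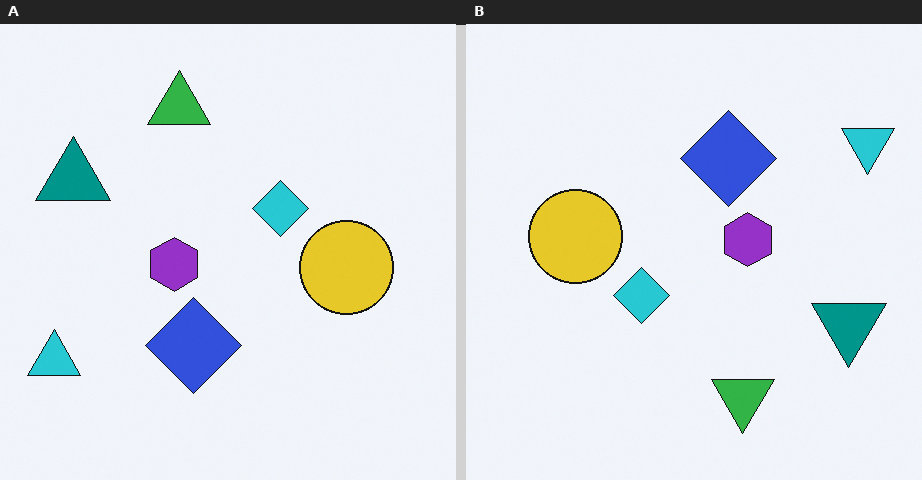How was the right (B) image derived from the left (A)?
The transformation is: rotated 180°.

The cyan triangle sits in the bottom-left of the left (A) image and the top-right of the right (B) — consistent with a whole-image 180° rotation.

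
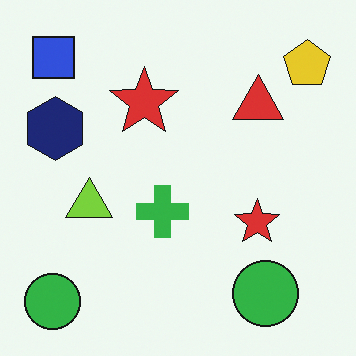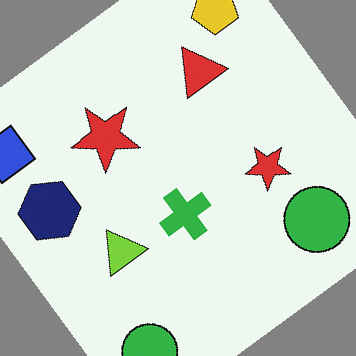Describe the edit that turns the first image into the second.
This is the original image rotated counter-clockwise by a large amount — several tens of degrees.

Every shape is tilted by the same angle and the image corners show triangular fill wedges — a whole-image rotation by a non-right angle.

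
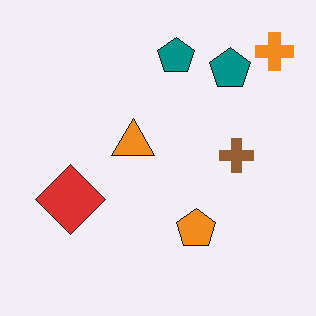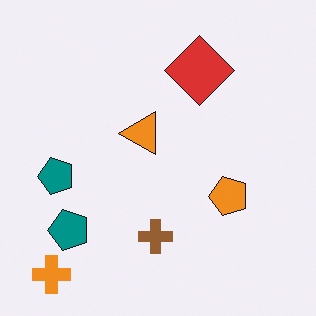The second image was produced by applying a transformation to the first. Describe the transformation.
The transformation is: transposed (reflected across the top-left ↔ bottom-right diagonal).

Shapes have swapped their row and column positions — what was in the top-right is now in the bottom-left — a diagonal reflection.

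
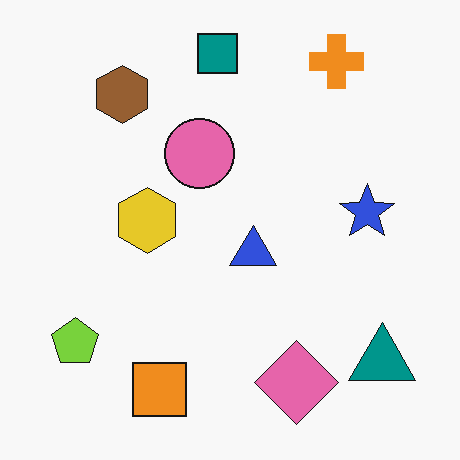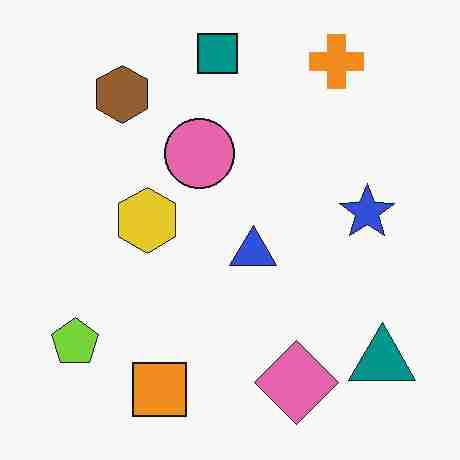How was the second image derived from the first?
The transformation is: degraded with heavy JPEG compression.

Blocky 8×8 compression artifacts appear around shape edges and the flat background shows ringing — characteristic JPEG degradation.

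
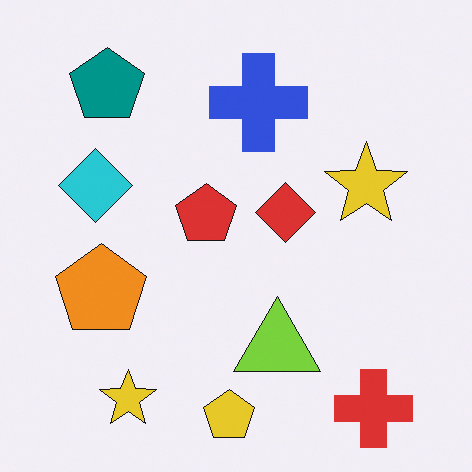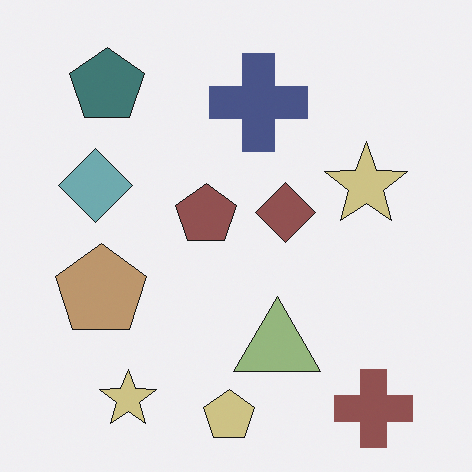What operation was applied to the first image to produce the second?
It was heavily desaturated.

All colors are more muted and greyish — a global saturation change.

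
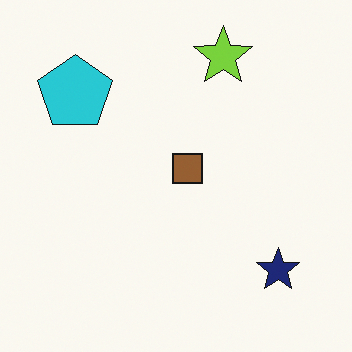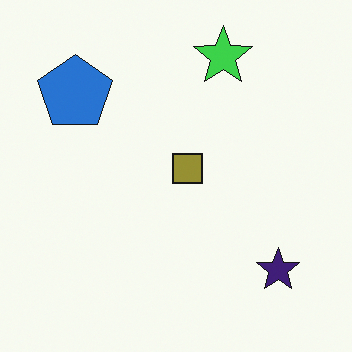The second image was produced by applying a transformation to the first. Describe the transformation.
The image was hue-shifted slightly.

Every shape's color has rotated by the same amount around the hue wheel — a uniform hue shift.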